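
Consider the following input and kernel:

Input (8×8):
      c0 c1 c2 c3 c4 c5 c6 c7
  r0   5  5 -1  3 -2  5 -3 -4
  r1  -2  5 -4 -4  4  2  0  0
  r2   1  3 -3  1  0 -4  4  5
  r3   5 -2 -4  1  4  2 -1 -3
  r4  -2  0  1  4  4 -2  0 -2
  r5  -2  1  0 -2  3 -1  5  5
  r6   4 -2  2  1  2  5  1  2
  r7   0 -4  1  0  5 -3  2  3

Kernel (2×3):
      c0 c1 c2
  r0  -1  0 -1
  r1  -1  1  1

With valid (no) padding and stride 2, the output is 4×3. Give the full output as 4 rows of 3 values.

-1 7 3
-9 12 -7
4 -4 -3
-9 0 -9

Output[0,0]: The receptive field on the input at this output position is [5 5 -1 / -2 5 -4]. Elementwise product with the kernel and sum: 5·-1 + -1·-1 + -2·-1 + 5·1 + -4·1.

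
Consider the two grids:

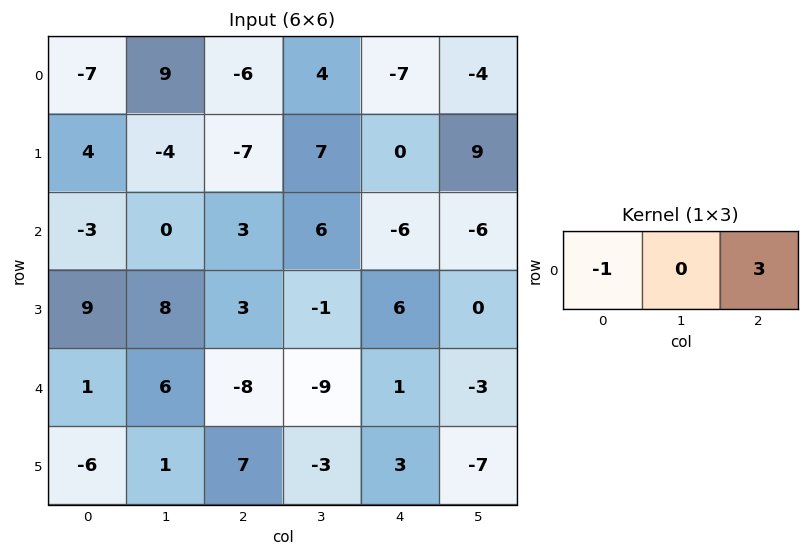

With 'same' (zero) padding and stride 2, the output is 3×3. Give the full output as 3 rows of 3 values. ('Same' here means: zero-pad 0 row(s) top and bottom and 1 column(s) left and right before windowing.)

27 3 -16
0 18 -24
18 -33 0

Output[0,0]: The receptive field on the zero-padded input at this output position is [0 -7 9]. Elementwise product with the kernel and sum: 0·-1 + 9·3.
Output[0,1]: The receptive field on the zero-padded input at this output position is [9 -6 4]. Elementwise product with the kernel and sum: 9·-1 + 4·3.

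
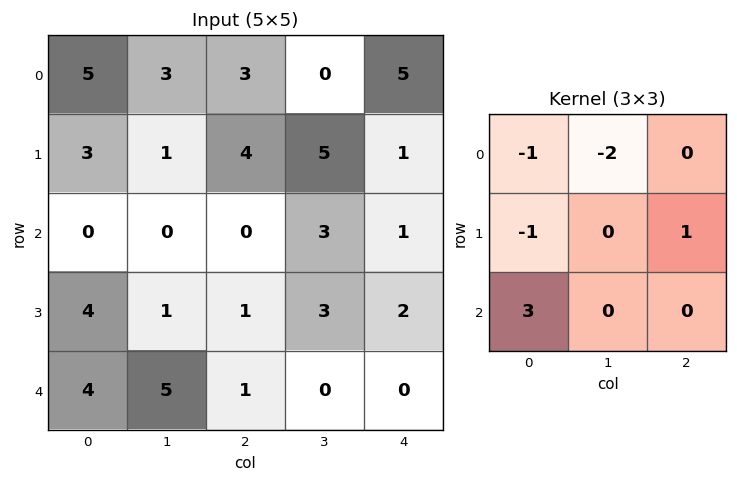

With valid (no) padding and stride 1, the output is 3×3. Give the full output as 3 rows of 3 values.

-10 -5 -6
7 -3 -10
9 17 -2

Output[0,0]: The receptive field on the input at this output position is [5 3 3 / 3 1 4 / 0 0 0]. Elementwise product with the kernel and sum: 5·-1 + 3·-2 + 3·-1 + 4·1 + 0·3.
Output[0,1]: The receptive field on the input at this output position is [3 3 0 / 1 4 5 / 0 0 3]. Elementwise product with the kernel and sum: 3·-1 + 3·-2 + 1·-1 + 5·1 + 0·3.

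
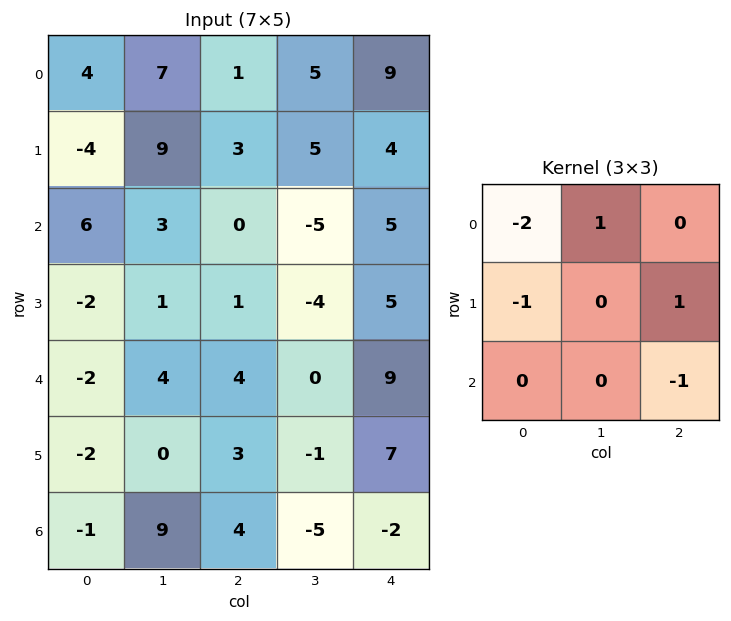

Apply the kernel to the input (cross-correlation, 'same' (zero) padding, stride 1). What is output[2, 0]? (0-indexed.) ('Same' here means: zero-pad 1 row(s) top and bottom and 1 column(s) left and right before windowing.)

-2

The receptive field on the zero-padded input at this output position is [0 -4 9 / 0 6 3 / 0 -2 1]. Elementwise product with the kernel and sum: 0·-2 + -4·1 + 0·-1 + 3·1 + 1·-1.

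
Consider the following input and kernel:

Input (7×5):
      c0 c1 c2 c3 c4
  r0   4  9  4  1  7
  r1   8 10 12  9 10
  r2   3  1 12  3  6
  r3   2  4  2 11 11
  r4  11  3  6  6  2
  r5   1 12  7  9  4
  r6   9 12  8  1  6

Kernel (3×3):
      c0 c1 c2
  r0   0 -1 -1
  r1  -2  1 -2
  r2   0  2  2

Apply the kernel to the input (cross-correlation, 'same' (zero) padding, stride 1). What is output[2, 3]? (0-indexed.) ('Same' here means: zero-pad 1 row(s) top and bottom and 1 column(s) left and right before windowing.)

-8

The receptive field on the zero-padded input at this output position is [12 9 10 / 12 3 6 / 2 11 11]. Elementwise product with the kernel and sum: 9·-1 + 10·-1 + 12·-2 + 3·1 + 6·-2 + 11·2 + 11·2.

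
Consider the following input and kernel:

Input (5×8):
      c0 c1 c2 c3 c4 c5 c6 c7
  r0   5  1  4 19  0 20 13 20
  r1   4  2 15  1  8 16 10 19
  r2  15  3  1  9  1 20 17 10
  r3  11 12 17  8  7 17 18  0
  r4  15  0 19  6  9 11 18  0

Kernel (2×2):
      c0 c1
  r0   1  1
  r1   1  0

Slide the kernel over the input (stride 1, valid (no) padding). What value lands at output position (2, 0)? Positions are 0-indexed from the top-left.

29

The receptive field on the input at this output position is [15 3 / 11 12]. Elementwise product with the kernel and sum: 15·1 + 3·1 + 11·1.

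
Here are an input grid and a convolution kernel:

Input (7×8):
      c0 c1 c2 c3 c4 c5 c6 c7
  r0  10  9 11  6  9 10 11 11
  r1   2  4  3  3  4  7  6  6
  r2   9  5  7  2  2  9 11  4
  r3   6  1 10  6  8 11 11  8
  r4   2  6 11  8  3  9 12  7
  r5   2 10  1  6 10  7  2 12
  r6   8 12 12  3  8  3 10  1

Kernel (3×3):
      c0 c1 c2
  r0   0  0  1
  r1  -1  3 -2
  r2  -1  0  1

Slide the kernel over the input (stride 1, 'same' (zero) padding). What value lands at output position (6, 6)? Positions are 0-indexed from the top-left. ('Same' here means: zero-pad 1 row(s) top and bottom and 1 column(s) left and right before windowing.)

The receptive field on the zero-padded input at this output position is [7 2 12 / 3 10 1 / 0 0 0]. Elementwise product with the kernel and sum: 12·1 + 3·-1 + 10·3 + 1·-2 + 0·-1 + 0·1.

37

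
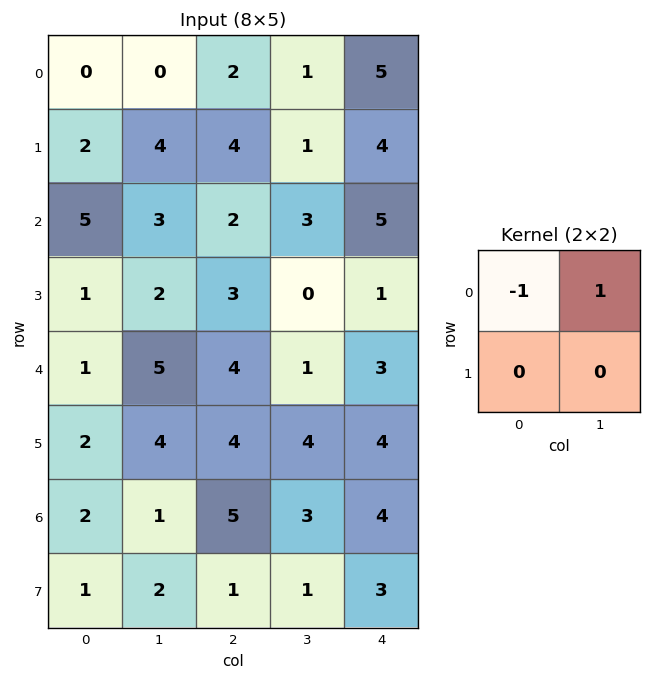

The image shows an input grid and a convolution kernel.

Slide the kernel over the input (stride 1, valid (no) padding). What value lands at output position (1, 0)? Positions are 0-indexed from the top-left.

The receptive field on the input at this output position is [2 4 / 5 3]. Elementwise product with the kernel and sum: 2·-1 + 4·1.

2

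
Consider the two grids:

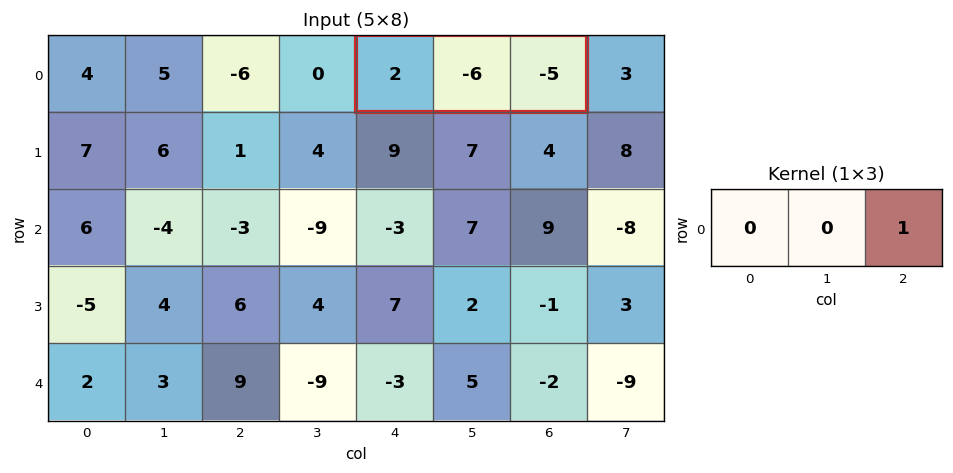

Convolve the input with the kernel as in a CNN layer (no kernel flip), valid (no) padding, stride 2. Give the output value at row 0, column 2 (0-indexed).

The receptive field on the input at this output position is [2 -6 -5]. Elementwise product with the kernel and sum: -5·1.

-5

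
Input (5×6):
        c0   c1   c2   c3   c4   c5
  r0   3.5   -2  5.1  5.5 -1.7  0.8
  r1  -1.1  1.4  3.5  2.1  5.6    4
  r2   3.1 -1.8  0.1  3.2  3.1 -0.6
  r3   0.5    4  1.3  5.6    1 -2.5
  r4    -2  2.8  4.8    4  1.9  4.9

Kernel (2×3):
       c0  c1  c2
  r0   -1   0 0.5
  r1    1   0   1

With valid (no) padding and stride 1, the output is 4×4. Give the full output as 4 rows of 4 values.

1.45 8.25 3.15 1
6.05 1.05 2.5 2.5
-1.25 13 3.75 -0.4
2.95 5.6 5.9 2.05

Output[0,0]: The receptive field on the input at this output position is [3.5 -2 5.1 / -1.1 1.4 3.5]. Elementwise product with the kernel and sum: 3.5·-1 + 5.1·0.5 + -1.1·1 + 3.5·1.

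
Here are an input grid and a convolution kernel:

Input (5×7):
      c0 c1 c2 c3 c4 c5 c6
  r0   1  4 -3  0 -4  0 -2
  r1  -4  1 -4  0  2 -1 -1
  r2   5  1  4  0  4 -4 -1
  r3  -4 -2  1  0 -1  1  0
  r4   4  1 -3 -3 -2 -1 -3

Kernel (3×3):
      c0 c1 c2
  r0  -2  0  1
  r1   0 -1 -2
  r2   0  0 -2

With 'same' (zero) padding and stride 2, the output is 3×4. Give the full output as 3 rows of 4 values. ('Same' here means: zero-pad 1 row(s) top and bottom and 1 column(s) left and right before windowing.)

-11 3 6 2
-2 -6 1 3
-8 13 5 1

Output[0,0]: The receptive field on the zero-padded input at this output position is [0 0 0 / 0 1 4 / 0 -4 1]. Elementwise product with the kernel and sum: 0·-2 + 0·1 + 1·-1 + 4·-2 + 1·-2.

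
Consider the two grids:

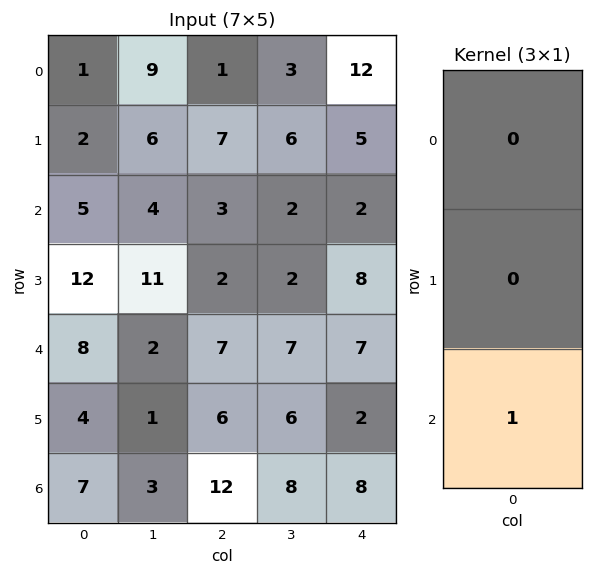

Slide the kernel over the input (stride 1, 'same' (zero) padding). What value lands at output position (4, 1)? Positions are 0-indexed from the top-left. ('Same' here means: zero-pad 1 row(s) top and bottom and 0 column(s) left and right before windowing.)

The receptive field on the zero-padded input at this output position is [11 / 2 / 1]. Elementwise product with the kernel and sum: 1·1.

1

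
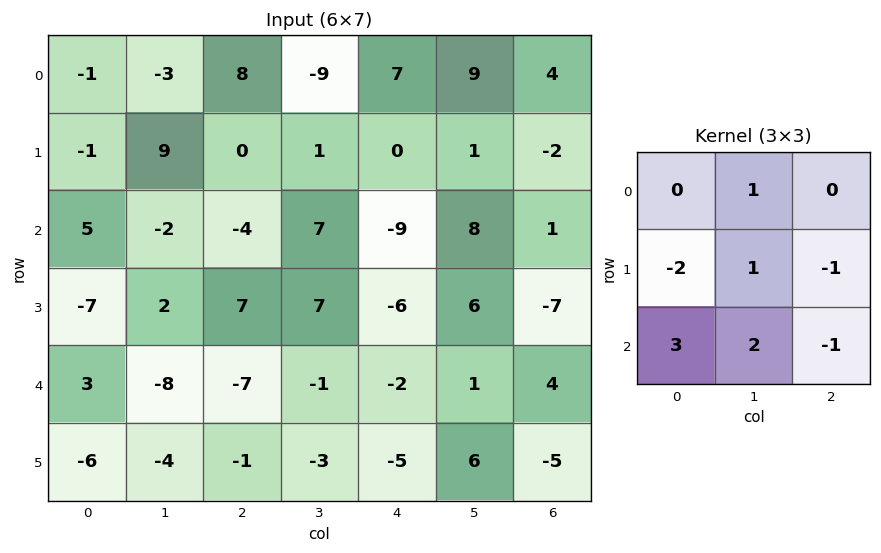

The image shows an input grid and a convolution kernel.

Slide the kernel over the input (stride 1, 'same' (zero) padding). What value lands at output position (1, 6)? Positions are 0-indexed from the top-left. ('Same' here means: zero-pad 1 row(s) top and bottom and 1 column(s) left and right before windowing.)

26

The receptive field on the zero-padded input at this output position is [9 4 0 / 1 -2 0 / 8 1 0]. Elementwise product with the kernel and sum: 4·1 + 1·-2 + -2·1 + 0·-1 + 8·3 + 1·2 + 0·-1.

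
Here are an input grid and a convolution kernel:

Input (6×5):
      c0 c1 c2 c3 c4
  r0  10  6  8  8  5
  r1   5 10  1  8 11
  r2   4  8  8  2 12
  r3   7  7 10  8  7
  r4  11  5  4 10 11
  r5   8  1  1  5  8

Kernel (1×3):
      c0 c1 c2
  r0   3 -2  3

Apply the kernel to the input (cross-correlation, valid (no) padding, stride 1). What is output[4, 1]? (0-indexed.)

The receptive field on the input at this output position is [5 4 10]. Elementwise product with the kernel and sum: 5·3 + 4·-2 + 10·3.

37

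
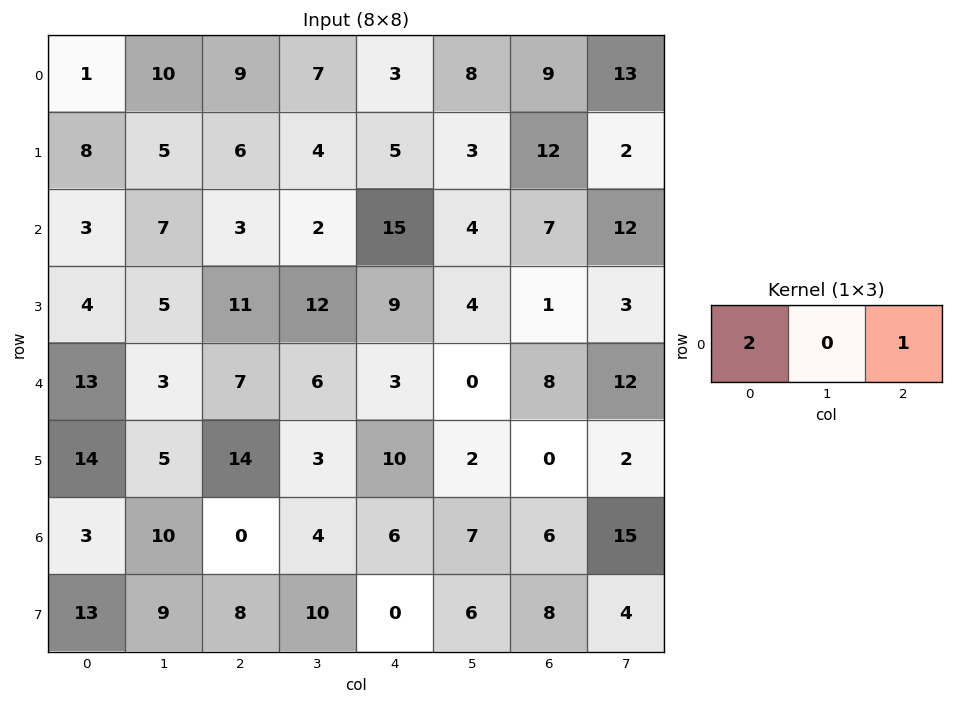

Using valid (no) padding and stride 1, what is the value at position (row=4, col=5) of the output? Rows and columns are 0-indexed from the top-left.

12

The receptive field on the input at this output position is [0 8 12]. Elementwise product with the kernel and sum: 0·2 + 12·1.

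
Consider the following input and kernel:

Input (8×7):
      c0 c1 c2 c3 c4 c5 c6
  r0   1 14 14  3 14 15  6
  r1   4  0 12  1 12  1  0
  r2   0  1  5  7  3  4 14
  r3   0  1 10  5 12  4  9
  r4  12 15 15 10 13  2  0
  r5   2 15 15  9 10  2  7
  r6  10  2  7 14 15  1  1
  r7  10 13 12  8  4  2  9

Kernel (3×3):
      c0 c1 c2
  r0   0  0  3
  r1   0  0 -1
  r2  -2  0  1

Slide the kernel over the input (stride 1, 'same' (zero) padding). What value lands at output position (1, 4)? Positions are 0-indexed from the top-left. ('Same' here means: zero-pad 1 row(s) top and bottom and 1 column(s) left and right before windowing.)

34

The receptive field on the zero-padded input at this output position is [3 14 15 / 1 12 1 / 7 3 4]. Elementwise product with the kernel and sum: 15·3 + 1·-1 + 7·-2 + 4·1.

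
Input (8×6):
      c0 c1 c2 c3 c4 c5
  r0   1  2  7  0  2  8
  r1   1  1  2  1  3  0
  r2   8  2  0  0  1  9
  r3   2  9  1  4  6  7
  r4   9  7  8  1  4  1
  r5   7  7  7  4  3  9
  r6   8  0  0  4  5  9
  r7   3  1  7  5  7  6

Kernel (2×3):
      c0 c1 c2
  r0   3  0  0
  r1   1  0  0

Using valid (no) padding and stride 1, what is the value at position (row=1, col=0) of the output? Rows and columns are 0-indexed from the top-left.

The receptive field on the input at this output position is [1 1 2 / 8 2 0]. Elementwise product with the kernel and sum: 1·3 + 8·1.

11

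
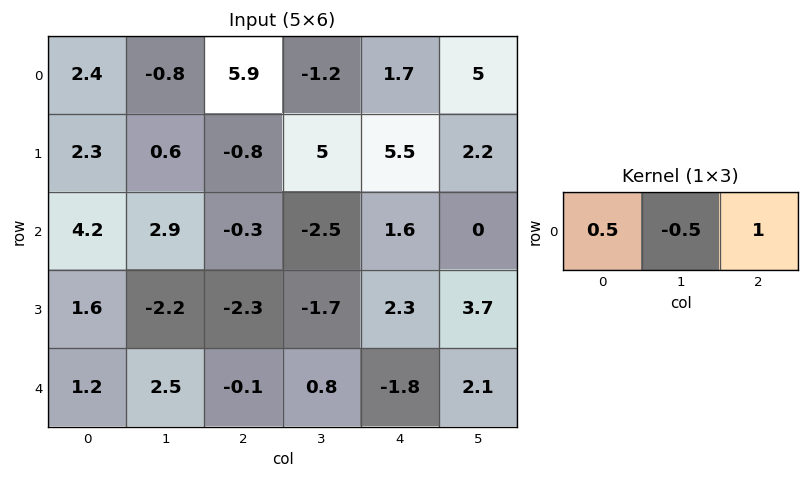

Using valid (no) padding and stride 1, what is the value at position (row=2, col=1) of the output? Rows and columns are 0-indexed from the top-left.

-0.9

The receptive field on the input at this output position is [2.9 -0.3 -2.5]. Elementwise product with the kernel and sum: 2.9·0.5 + -0.3·-0.5 + -2.5·1.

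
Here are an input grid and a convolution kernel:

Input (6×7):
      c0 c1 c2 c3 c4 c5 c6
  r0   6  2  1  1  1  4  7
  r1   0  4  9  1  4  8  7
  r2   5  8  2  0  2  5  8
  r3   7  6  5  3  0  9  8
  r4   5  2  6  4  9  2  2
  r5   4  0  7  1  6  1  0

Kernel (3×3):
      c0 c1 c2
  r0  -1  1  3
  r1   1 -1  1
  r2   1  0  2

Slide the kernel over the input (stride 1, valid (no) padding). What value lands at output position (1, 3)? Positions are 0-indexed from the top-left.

The receptive field on the input at this output position is [1 4 8 / 0 2 5 / 3 0 9]. Elementwise product with the kernel and sum: 1·-1 + 4·1 + 8·3 + 0·1 + 2·-1 + 5·1 + 3·1 + 9·2.

51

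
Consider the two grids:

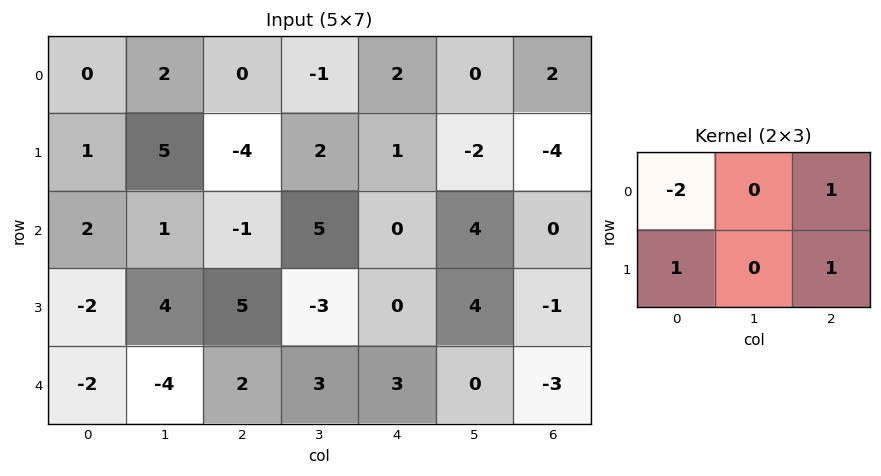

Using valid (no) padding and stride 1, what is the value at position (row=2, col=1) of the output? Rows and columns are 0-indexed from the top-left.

4

The receptive field on the input at this output position is [1 -1 5 / 4 5 -3]. Elementwise product with the kernel and sum: 1·-2 + 5·1 + 4·1 + -3·1.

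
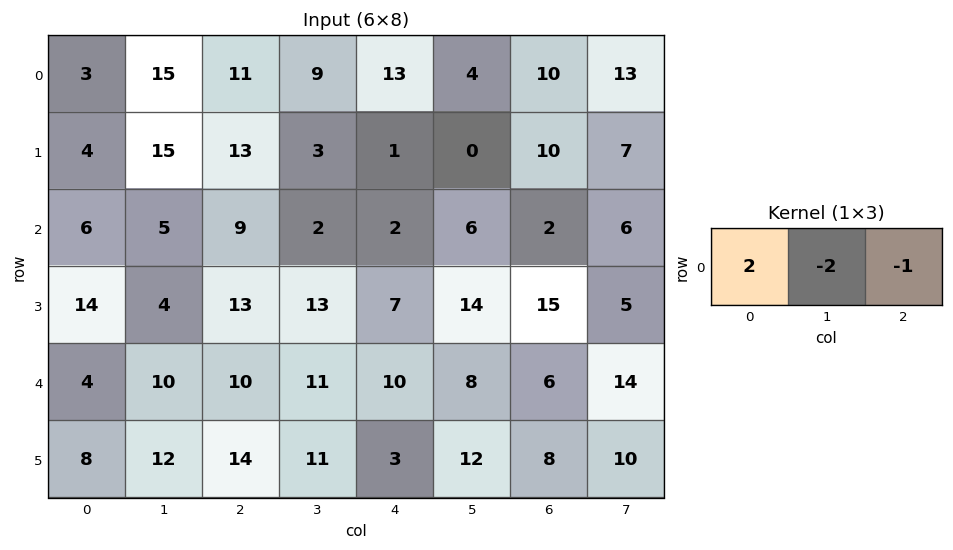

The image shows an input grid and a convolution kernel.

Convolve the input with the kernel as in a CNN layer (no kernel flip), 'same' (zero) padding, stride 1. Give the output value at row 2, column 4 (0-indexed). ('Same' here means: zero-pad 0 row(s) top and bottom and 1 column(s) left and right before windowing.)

-6

The receptive field on the zero-padded input at this output position is [2 2 6]. Elementwise product with the kernel and sum: 2·2 + 2·-2 + 6·-1.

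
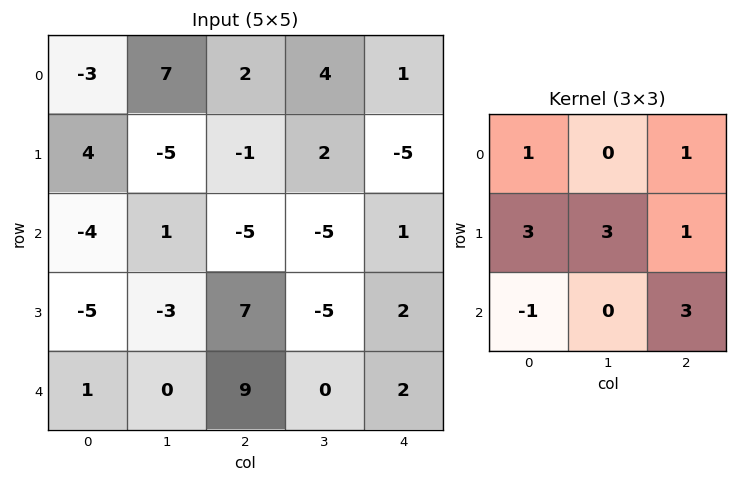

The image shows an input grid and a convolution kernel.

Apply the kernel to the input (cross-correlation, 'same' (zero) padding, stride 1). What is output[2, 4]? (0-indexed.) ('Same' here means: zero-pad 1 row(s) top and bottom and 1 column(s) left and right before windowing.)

The receptive field on the zero-padded input at this output position is [2 -5 0 / -5 1 0 / -5 2 0]. Elementwise product with the kernel and sum: 2·1 + 0·1 + -5·3 + 1·3 + 0·1 + -5·-1 + 0·3.

-5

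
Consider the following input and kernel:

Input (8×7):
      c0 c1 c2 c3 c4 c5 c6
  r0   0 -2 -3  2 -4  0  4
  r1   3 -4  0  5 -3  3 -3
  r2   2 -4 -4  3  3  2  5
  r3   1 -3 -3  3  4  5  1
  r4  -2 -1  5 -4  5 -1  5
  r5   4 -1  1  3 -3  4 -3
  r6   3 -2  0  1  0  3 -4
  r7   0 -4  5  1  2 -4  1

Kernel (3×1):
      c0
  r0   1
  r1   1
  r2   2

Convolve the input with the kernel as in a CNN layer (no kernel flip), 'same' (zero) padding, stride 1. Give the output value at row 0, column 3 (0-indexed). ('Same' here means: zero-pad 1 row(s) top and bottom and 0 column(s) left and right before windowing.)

12

The receptive field on the zero-padded input at this output position is [0 / 2 / 5]. Elementwise product with the kernel and sum: 0·1 + 2·1 + 5·2.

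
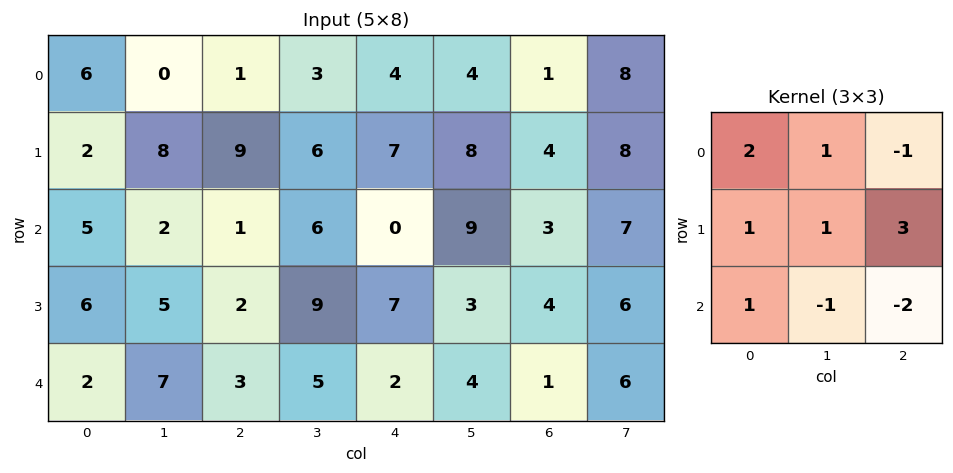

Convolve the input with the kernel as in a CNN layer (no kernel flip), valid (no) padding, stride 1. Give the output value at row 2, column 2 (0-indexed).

The receptive field on the input at this output position is [1 6 0 / 2 9 7 / 3 5 2]. Elementwise product with the kernel and sum: 1·2 + 6·1 + 0·-1 + 2·1 + 9·1 + 7·3 + 3·1 + 5·-1 + 2·-2.

34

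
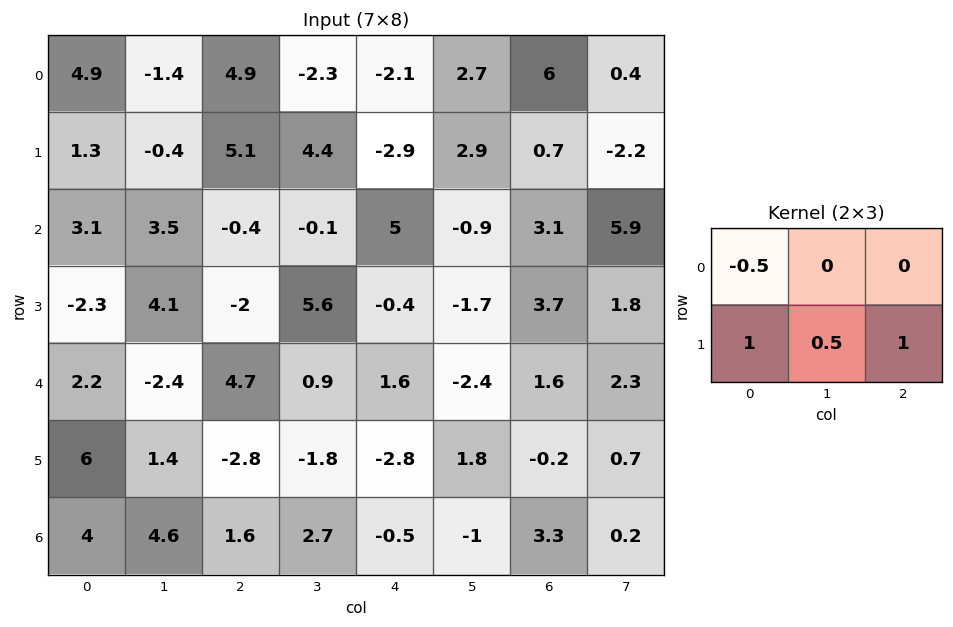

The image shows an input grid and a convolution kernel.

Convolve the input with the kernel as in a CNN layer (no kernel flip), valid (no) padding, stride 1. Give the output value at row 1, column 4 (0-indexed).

The receptive field on the input at this output position is [-2.9 2.9 0.7 / 5 -0.9 3.1]. Elementwise product with the kernel and sum: -2.9·-0.5 + 5·1 + -0.9·0.5 + 3.1·1.

9.1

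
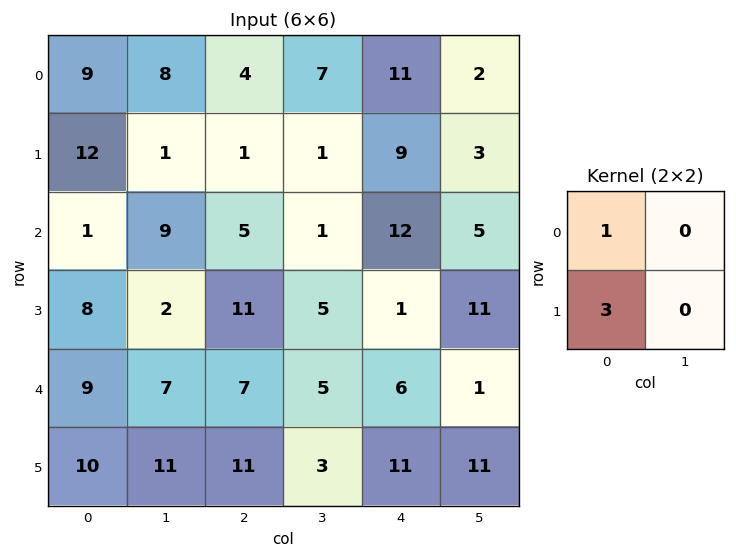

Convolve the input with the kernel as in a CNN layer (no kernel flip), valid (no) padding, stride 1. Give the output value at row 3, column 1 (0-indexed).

23

The receptive field on the input at this output position is [2 11 / 7 7]. Elementwise product with the kernel and sum: 2·1 + 7·3.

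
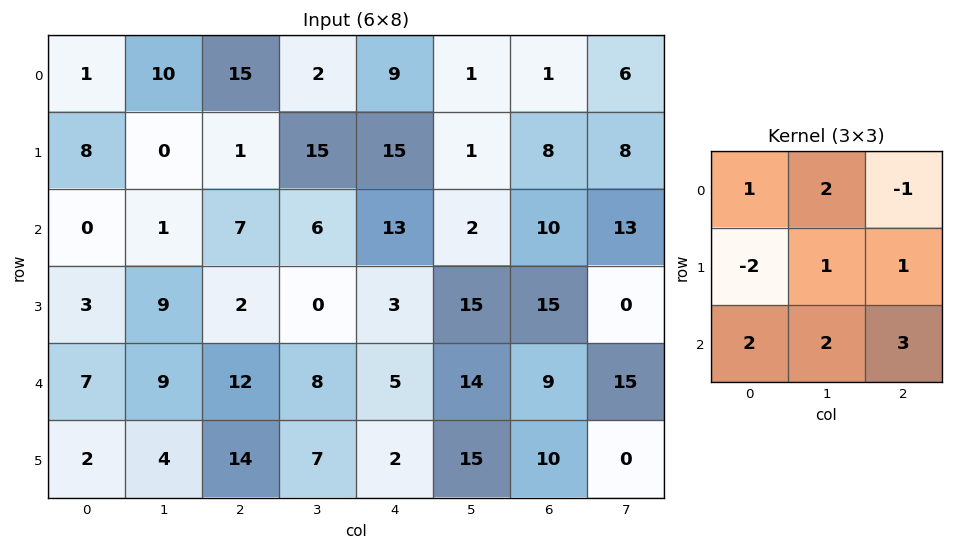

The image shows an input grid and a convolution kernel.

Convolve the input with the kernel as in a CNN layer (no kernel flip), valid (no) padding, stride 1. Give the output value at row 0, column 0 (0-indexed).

The receptive field on the input at this output position is [1 10 15 / 8 0 1 / 0 1 7]. Elementwise product with the kernel and sum: 1·1 + 10·2 + 15·-1 + 8·-2 + 0·1 + 1·1 + 0·2 + 1·2 + 7·3.

14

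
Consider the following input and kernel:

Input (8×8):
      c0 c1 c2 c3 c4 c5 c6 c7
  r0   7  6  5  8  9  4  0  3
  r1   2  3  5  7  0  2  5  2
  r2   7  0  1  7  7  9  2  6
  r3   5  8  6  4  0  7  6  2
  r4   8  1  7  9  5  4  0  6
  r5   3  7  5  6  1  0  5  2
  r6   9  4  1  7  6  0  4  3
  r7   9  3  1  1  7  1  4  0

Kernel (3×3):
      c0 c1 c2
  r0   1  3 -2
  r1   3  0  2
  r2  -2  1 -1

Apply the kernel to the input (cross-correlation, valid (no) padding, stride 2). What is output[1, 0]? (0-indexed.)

10

The receptive field on the input at this output position is [7 0 1 / 5 8 6 / 8 1 7]. Elementwise product with the kernel and sum: 7·1 + 0·3 + 1·-2 + 5·3 + 6·2 + 8·-2 + 1·1 + 7·-1.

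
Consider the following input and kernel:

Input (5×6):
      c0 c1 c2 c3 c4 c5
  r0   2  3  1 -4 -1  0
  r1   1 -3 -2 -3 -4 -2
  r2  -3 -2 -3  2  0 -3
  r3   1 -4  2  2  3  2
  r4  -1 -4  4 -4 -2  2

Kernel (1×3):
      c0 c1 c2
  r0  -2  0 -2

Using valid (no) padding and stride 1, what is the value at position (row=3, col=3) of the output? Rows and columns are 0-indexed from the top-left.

-8

The receptive field on the input at this output position is [2 3 2]. Elementwise product with the kernel and sum: 2·-2 + 2·-2.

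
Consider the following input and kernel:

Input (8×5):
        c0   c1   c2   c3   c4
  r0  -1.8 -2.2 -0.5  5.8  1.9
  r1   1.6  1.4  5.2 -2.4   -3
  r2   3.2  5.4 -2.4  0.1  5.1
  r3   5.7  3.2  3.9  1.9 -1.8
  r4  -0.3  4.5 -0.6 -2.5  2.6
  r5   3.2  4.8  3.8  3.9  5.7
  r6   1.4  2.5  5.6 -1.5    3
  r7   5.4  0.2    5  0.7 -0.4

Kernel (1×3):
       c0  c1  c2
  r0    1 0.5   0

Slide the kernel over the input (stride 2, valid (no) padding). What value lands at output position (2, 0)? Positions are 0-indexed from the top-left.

1.95

The receptive field on the input at this output position is [-0.3 4.5 -0.6]. Elementwise product with the kernel and sum: -0.3·1 + 4.5·0.5.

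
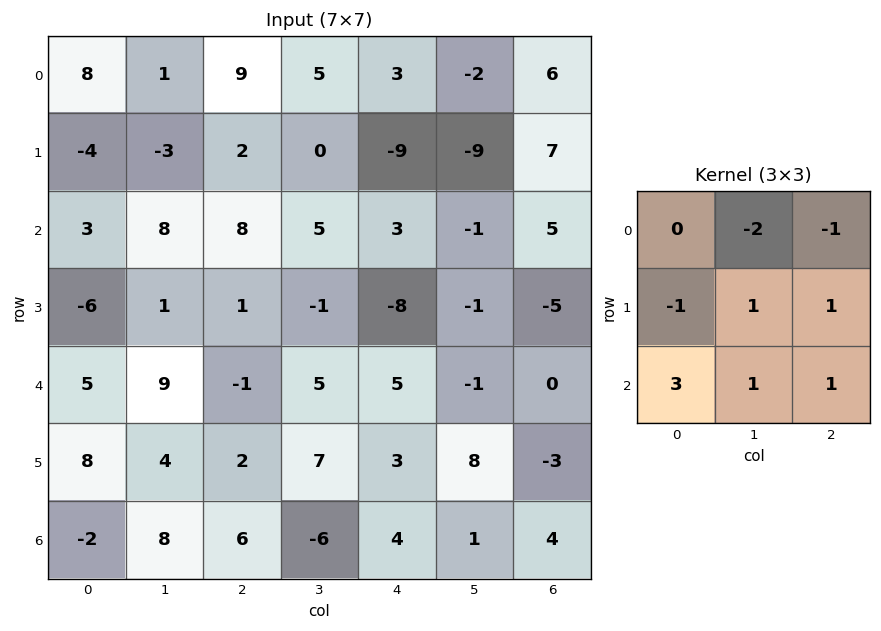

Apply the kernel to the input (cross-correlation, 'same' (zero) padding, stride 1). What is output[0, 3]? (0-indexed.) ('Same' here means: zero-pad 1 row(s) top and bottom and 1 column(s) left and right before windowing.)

-4

The receptive field on the zero-padded input at this output position is [0 0 0 / 9 5 3 / 2 0 -9]. Elementwise product with the kernel and sum: 0·-2 + 0·-1 + 9·-1 + 5·1 + 3·1 + 2·3 + 0·1 + -9·1.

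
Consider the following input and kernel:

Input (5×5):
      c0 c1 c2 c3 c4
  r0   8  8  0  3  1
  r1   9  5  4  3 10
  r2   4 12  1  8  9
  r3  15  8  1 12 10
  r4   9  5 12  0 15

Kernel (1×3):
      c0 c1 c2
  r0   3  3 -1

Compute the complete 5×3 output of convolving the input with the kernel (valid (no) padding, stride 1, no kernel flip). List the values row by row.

48 21 8
38 24 11
47 31 18
68 15 29
30 51 21

Output[0,0]: The receptive field on the input at this output position is [8 8 0]. Elementwise product with the kernel and sum: 8·3 + 8·3 + 0·-1.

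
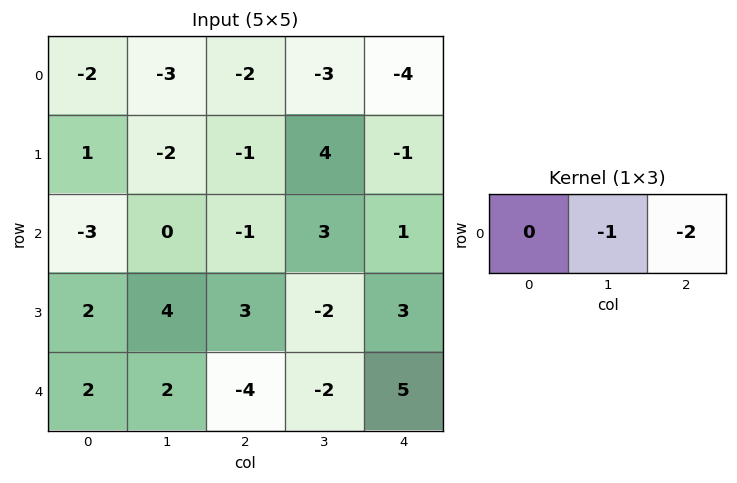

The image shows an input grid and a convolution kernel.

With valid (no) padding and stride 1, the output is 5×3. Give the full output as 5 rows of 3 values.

Output[0,0]: The receptive field on the input at this output position is [-2 -3 -2]. Elementwise product with the kernel and sum: -3·-1 + -2·-2.
Output[0,1]: The receptive field on the input at this output position is [-3 -2 -3]. Elementwise product with the kernel and sum: -2·-1 + -3·-2.

7 8 11
4 -7 -2
2 -5 -5
-10 1 -4
6 8 -8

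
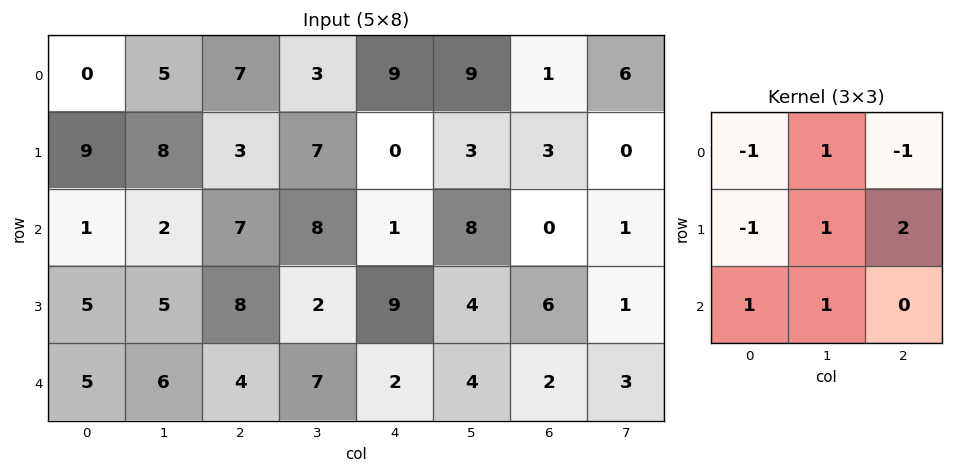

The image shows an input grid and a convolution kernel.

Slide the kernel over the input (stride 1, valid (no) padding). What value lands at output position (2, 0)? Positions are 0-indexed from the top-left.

21

The receptive field on the input at this output position is [1 2 7 / 5 5 8 / 5 6 4]. Elementwise product with the kernel and sum: 1·-1 + 2·1 + 7·-1 + 5·-1 + 5·1 + 8·2 + 5·1 + 6·1.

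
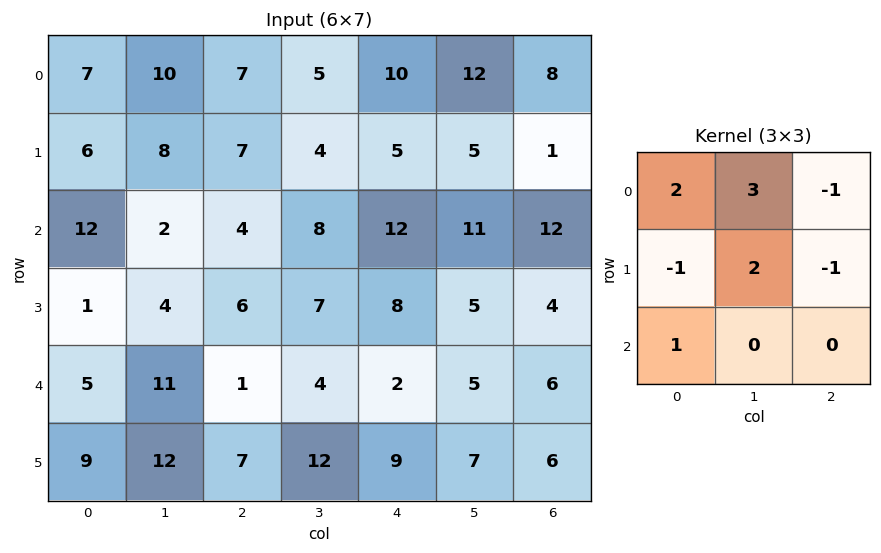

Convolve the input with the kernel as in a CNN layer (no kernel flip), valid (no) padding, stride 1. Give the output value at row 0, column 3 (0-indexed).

The receptive field on the input at this output position is [5 10 12 / 4 5 5 / 8 12 11]. Elementwise product with the kernel and sum: 5·2 + 10·3 + 12·-1 + 4·-1 + 5·2 + 5·-1 + 8·1.

37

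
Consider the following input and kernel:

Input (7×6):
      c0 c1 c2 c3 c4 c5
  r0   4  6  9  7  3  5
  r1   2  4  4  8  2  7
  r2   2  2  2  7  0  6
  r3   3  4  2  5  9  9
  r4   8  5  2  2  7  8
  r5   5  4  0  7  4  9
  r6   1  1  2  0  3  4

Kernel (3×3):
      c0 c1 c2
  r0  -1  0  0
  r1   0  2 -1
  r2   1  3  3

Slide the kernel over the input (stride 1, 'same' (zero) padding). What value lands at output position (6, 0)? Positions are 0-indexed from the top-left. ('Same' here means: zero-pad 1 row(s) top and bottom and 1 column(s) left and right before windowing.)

1

The receptive field on the zero-padded input at this output position is [0 5 4 / 0 1 1 / 0 0 0]. Elementwise product with the kernel and sum: 0·-1 + 1·2 + 1·-1 + 0·1 + 0·3 + 0·3.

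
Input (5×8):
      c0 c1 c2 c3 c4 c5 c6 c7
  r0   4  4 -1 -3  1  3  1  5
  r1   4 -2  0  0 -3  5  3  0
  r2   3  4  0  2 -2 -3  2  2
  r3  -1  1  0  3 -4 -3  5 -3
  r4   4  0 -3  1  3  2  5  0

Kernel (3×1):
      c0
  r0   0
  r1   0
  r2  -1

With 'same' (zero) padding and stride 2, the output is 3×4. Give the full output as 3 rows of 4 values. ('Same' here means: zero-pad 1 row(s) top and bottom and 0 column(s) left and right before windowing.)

Output[0,0]: The receptive field on the zero-padded input at this output position is [0 / 4 / 4]. Elementwise product with the kernel and sum: 4·-1.

-4 0 3 -3
1 0 4 -5
0 0 0 0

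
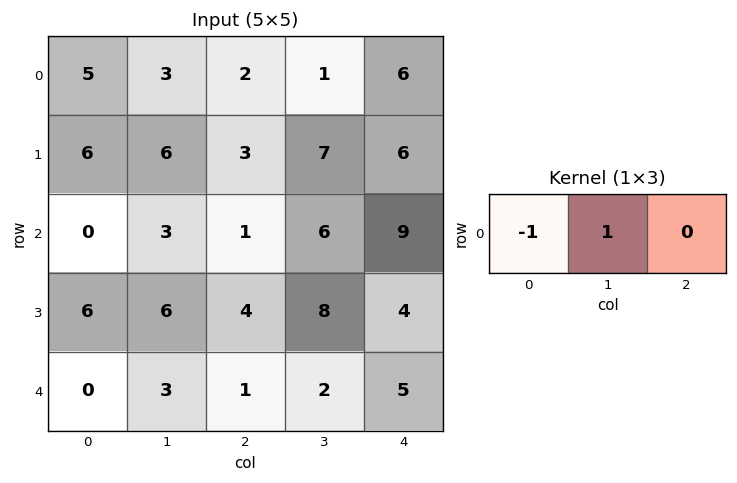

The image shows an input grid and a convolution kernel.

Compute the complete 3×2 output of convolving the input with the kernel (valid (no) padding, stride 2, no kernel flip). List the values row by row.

Output[0,0]: The receptive field on the input at this output position is [5 3 2]. Elementwise product with the kernel and sum: 5·-1 + 3·1.

-2 -1
3 5
3 1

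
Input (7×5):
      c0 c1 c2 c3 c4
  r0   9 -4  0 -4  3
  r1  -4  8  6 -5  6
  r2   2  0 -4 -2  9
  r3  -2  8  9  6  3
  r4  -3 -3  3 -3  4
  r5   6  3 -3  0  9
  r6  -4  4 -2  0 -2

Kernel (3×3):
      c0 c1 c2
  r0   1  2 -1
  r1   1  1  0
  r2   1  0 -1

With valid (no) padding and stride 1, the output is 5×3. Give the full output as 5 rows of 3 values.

Output[0,0]: The receptive field on the input at this output position is [9 -4 0 / -4 8 6 / 2 0 -4]. Elementwise product with the kernel and sum: 9·1 + -4·2 + 0·-1 + -4·1 + 8·1 + 2·1 + -4·-1.

11 16 -23
-3 23 -10
6 11 -3
8 23 6
-5 10 -10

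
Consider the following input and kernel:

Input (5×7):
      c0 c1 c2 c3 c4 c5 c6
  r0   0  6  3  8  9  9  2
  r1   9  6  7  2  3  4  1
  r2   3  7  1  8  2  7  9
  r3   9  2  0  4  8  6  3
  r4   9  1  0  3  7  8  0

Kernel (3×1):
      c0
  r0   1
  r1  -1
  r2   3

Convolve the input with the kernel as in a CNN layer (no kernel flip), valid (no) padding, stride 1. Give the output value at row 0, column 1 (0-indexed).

The receptive field on the input at this output position is [6 / 6 / 7]. Elementwise product with the kernel and sum: 6·1 + 6·-1 + 7·3.

21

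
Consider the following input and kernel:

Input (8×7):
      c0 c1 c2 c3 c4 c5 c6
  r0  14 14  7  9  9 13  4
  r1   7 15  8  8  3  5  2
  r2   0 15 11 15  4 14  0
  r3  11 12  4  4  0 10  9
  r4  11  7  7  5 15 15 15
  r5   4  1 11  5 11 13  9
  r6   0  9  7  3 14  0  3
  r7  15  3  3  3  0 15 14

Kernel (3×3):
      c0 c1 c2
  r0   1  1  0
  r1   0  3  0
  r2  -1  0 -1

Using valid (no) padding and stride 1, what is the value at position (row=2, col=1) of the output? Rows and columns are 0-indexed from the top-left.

The receptive field on the input at this output position is [15 11 15 / 12 4 4 / 7 7 5]. Elementwise product with the kernel and sum: 15·1 + 11·1 + 4·3 + 7·-1 + 5·-1.

26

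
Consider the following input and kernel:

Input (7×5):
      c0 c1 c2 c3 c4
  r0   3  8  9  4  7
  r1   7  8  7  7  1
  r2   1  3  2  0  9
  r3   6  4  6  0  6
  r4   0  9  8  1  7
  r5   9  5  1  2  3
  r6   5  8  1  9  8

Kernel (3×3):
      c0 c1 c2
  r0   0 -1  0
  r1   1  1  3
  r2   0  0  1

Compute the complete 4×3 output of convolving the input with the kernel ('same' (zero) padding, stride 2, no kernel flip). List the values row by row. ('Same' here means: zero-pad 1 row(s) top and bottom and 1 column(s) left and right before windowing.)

Output[0,0]: The receptive field on the zero-padded input at this output position is [0 0 0 / 0 3 8 / 0 7 8]. Elementwise product with the kernel and sum: 0·-1 + 0·1 + 3·1 + 8·3 + 8·1.

35 36 11
7 -2 8
26 16 2
20 35 14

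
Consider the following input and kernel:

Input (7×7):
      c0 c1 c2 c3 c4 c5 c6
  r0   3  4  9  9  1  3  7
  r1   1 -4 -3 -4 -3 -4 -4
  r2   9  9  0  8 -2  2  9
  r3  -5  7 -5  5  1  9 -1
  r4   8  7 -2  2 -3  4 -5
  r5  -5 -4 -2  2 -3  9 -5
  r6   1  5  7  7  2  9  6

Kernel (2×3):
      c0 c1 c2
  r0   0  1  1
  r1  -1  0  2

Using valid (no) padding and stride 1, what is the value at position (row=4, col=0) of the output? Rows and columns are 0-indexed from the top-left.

The receptive field on the input at this output position is [8 7 -2 / -5 -4 -2]. Elementwise product with the kernel and sum: 7·1 + -2·1 + -5·-1 + -2·2.

6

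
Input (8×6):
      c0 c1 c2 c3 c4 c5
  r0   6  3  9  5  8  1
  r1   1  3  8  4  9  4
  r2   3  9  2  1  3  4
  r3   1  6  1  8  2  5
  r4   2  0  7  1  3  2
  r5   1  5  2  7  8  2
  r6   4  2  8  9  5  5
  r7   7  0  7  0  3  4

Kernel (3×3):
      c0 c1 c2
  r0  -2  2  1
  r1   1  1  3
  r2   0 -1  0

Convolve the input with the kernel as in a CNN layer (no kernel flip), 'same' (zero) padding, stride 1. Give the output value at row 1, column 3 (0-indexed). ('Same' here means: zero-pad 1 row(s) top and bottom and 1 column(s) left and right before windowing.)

38

The receptive field on the zero-padded input at this output position is [9 5 8 / 8 4 9 / 2 1 3]. Elementwise product with the kernel and sum: 9·-2 + 5·2 + 8·1 + 8·1 + 4·1 + 9·3 + 1·-1.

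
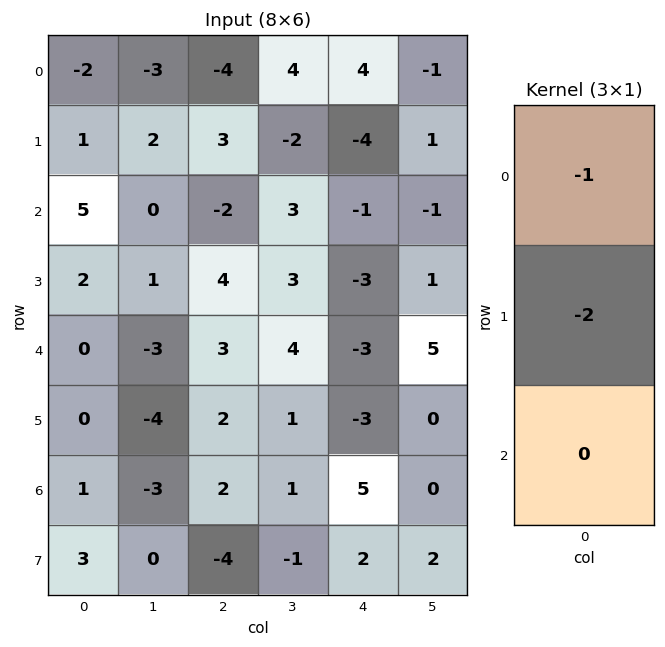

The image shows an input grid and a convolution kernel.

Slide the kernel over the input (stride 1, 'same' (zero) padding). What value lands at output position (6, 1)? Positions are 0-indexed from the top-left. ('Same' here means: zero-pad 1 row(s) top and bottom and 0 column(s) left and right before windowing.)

10

The receptive field on the zero-padded input at this output position is [-4 / -3 / 0]. Elementwise product with the kernel and sum: -4·-1 + -3·-2.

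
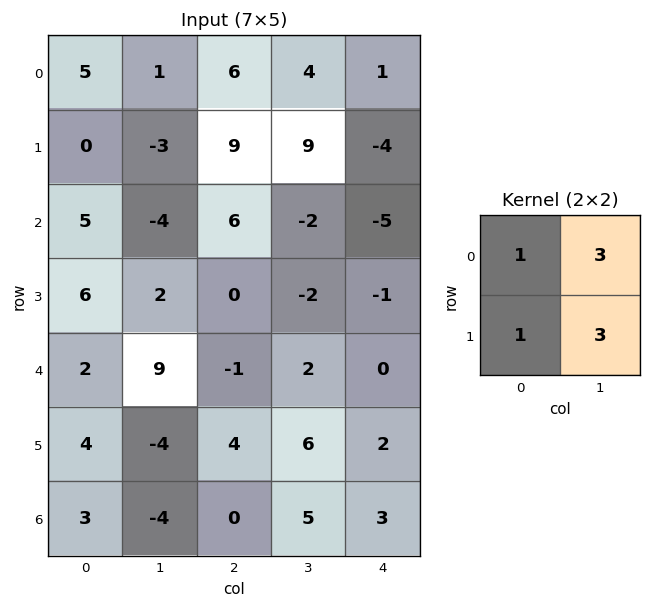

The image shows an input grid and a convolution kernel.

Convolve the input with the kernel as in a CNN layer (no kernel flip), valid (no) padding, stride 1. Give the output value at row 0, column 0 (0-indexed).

-1

The receptive field on the input at this output position is [5 1 / 0 -3]. Elementwise product with the kernel and sum: 5·1 + 1·3 + 0·1 + -3·3.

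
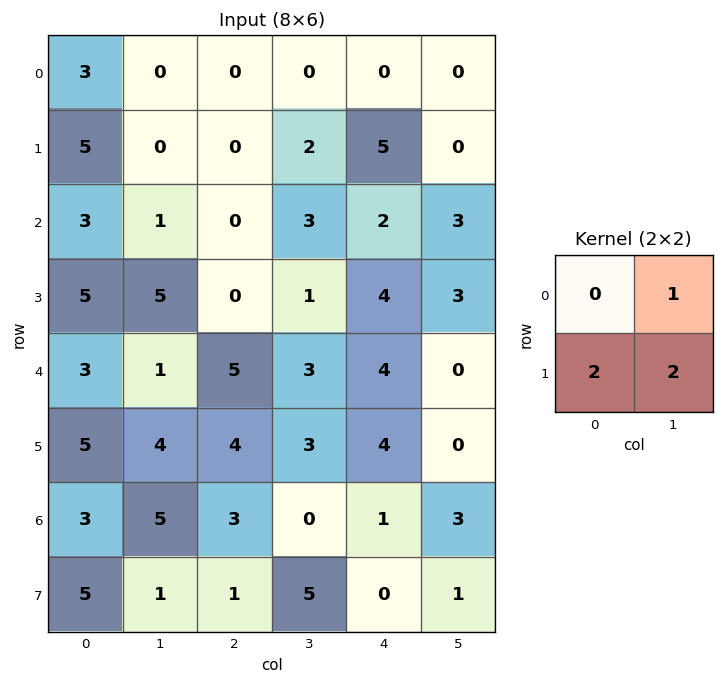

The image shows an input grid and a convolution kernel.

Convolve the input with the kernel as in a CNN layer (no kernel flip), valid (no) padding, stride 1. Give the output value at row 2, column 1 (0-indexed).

The receptive field on the input at this output position is [1 0 / 5 0]. Elementwise product with the kernel and sum: 0·1 + 5·2 + 0·2.

10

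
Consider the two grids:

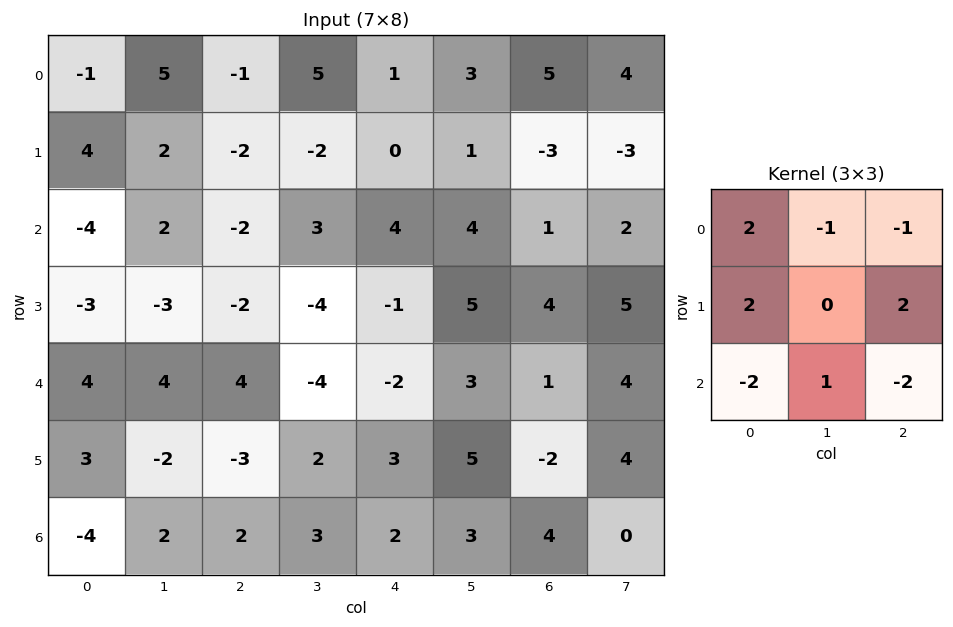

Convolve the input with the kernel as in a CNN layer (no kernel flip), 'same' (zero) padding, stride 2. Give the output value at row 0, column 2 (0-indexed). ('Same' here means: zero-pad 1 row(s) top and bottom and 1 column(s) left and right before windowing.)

18

The receptive field on the zero-padded input at this output position is [0 0 0 / 5 1 3 / -2 0 1]. Elementwise product with the kernel and sum: 0·2 + 0·-1 + 0·-1 + 5·2 + 3·2 + -2·-2 + 0·1 + 1·-2.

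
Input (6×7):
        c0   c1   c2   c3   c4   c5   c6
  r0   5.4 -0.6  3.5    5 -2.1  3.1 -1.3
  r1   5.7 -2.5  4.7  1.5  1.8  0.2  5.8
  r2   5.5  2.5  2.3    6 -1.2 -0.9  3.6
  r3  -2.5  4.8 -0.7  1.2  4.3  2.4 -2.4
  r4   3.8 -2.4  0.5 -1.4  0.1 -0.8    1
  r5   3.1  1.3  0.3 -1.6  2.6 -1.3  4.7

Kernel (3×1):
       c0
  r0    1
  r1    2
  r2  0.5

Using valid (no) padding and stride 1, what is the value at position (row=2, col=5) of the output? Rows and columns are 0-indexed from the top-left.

The receptive field on the input at this output position is [-0.9 / 2.4 / -0.8]. Elementwise product with the kernel and sum: -0.9·1 + 2.4·2 + -0.8·0.5.

3.5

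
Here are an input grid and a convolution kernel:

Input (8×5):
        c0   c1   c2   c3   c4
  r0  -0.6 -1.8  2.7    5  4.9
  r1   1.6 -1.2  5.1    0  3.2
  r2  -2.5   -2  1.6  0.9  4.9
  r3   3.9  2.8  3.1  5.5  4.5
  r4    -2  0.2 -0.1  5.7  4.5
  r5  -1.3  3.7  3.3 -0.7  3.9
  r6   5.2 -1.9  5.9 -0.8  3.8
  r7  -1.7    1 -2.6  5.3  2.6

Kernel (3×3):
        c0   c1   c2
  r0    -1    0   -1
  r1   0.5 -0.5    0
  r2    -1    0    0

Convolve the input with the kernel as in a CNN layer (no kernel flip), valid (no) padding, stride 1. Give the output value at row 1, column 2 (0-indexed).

The receptive field on the input at this output position is [5.1 0 3.2 / 1.6 0.9 4.9 / 3.1 5.5 4.5]. Elementwise product with the kernel and sum: 5.1·-1 + 3.2·-1 + 1.6·0.5 + 0.9·-0.5 + 3.1·-1.

-11.05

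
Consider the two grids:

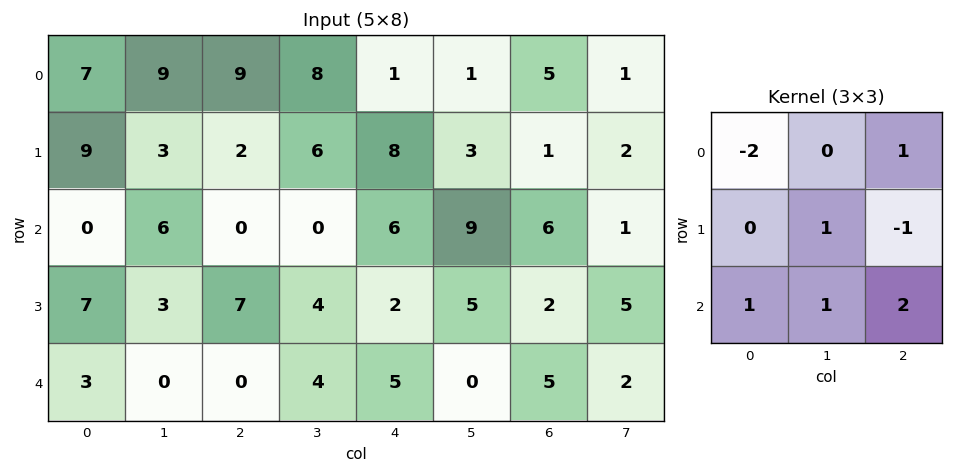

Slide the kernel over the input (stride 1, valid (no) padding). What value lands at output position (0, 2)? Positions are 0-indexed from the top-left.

-7

The receptive field on the input at this output position is [9 8 1 / 2 6 8 / 0 0 6]. Elementwise product with the kernel and sum: 9·-2 + 1·1 + 6·1 + 8·-1 + 0·1 + 0·1 + 6·2.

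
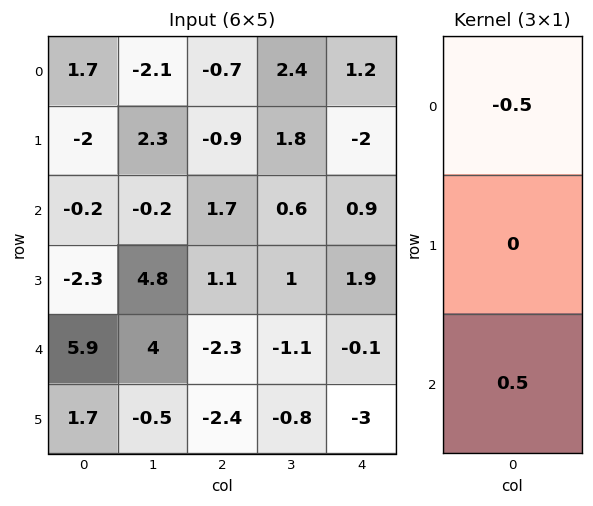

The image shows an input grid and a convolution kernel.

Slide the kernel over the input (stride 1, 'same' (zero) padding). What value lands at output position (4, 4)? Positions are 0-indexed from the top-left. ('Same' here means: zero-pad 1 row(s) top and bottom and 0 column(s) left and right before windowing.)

The receptive field on the zero-padded input at this output position is [1.9 / -0.1 / -3]. Elementwise product with the kernel and sum: 1.9·-0.5 + -3·0.5.

-2.45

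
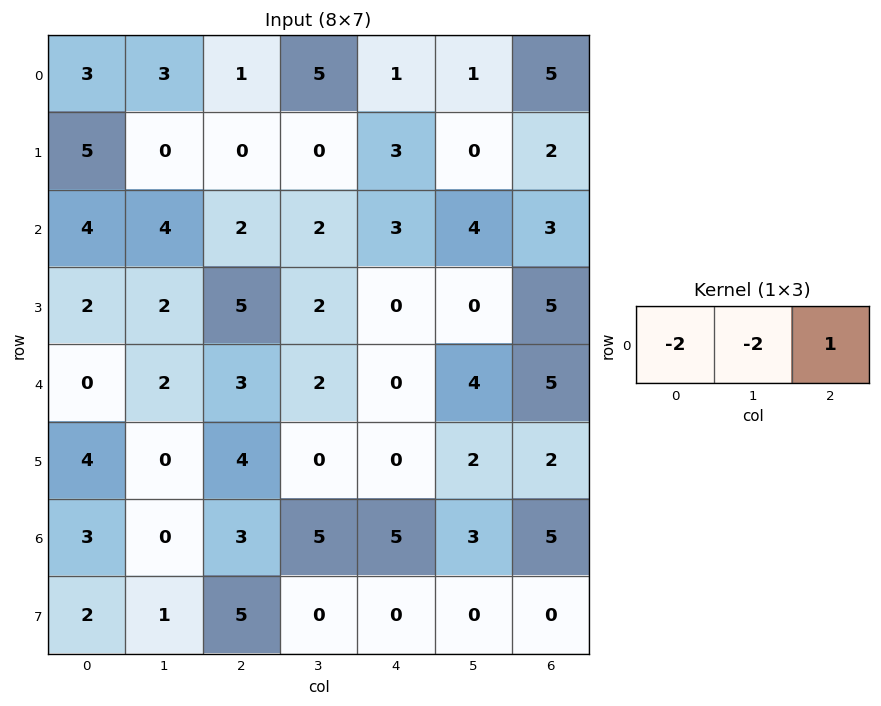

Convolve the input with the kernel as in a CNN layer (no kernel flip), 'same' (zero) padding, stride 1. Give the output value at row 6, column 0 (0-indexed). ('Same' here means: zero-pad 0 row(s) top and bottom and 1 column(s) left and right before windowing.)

The receptive field on the zero-padded input at this output position is [0 3 0]. Elementwise product with the kernel and sum: 0·-2 + 3·-2 + 0·1.

-6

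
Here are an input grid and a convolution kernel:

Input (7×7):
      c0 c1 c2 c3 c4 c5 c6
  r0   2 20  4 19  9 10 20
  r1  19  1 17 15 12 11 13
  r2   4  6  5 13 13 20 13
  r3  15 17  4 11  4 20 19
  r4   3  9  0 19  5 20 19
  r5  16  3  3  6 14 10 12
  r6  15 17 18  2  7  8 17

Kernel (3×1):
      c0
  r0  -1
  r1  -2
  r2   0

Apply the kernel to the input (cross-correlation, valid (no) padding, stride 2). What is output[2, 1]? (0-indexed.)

The receptive field on the input at this output position is [0 / 3 / 18]. Elementwise product with the kernel and sum: 0·-1 + 3·-2.

-6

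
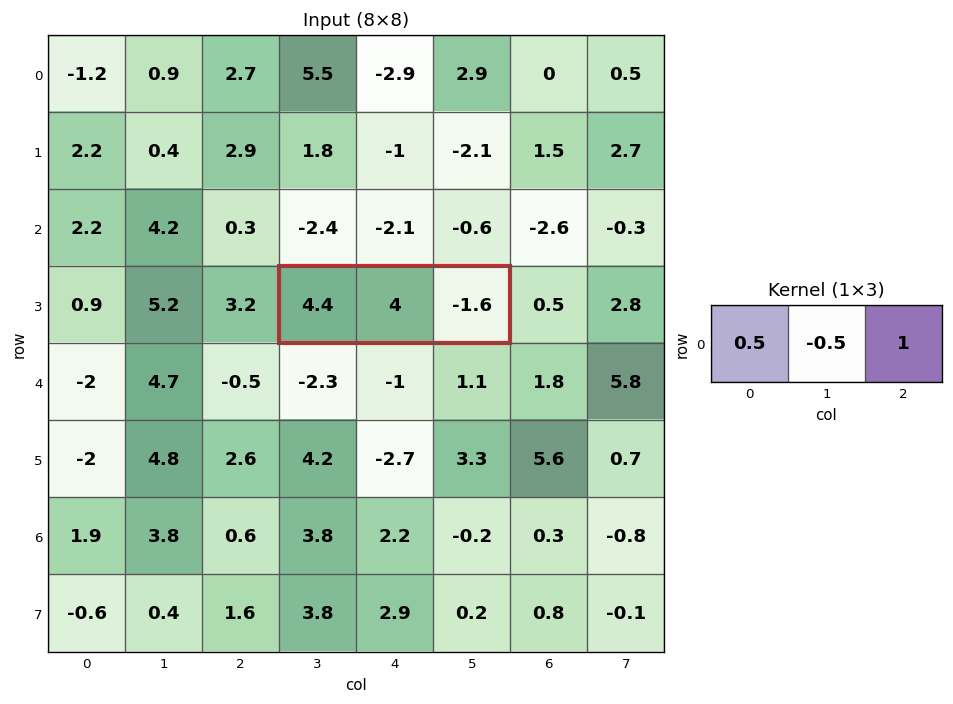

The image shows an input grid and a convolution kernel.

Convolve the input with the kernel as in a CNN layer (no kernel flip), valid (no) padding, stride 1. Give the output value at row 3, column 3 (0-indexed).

The receptive field on the input at this output position is [4.4 4 -1.6]. Elementwise product with the kernel and sum: 4.4·0.5 + 4·-0.5 + -1.6·1.

-1.4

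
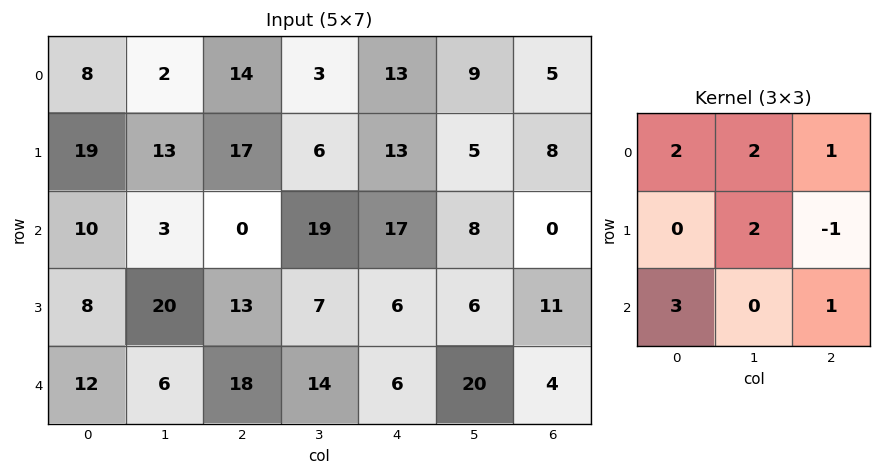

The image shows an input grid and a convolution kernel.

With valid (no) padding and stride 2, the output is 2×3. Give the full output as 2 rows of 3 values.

Output[0,0]: The receptive field on the input at this output position is [8 2 14 / 19 13 17 / 10 3 0]. Elementwise product with the kernel and sum: 8·2 + 2·2 + 14·1 + 13·2 + 17·-1 + 10·3 + 0·1.
Output[0,1]: The receptive field on the input at this output position is [14 3 13 / 17 6 13 / 0 19 17]. Elementwise product with the kernel and sum: 14·2 + 3·2 + 13·1 + 6·2 + 13·-1 + 0·3 + 17·1.

73 63 102
107 123 73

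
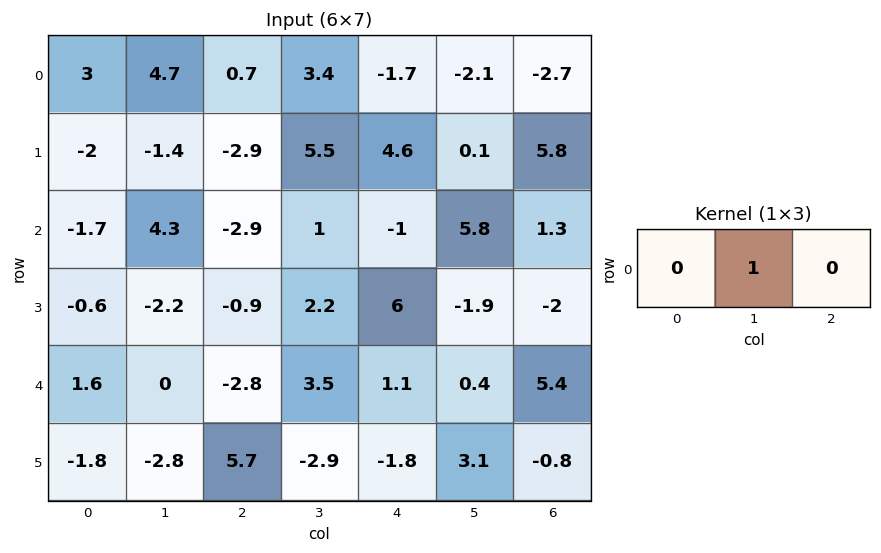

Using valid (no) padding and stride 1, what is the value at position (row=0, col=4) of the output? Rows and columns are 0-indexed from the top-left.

The receptive field on the input at this output position is [-1.7 -2.1 -2.7]. Elementwise product with the kernel and sum: -2.1·1.

-2.1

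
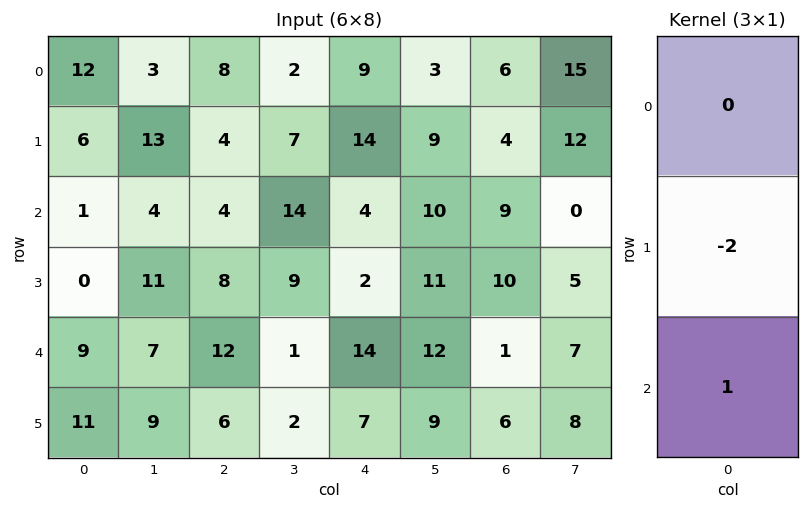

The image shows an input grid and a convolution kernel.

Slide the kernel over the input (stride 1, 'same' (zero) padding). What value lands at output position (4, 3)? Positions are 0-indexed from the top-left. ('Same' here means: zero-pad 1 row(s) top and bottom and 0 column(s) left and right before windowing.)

The receptive field on the zero-padded input at this output position is [9 / 1 / 2]. Elementwise product with the kernel and sum: 1·-2 + 2·1.

0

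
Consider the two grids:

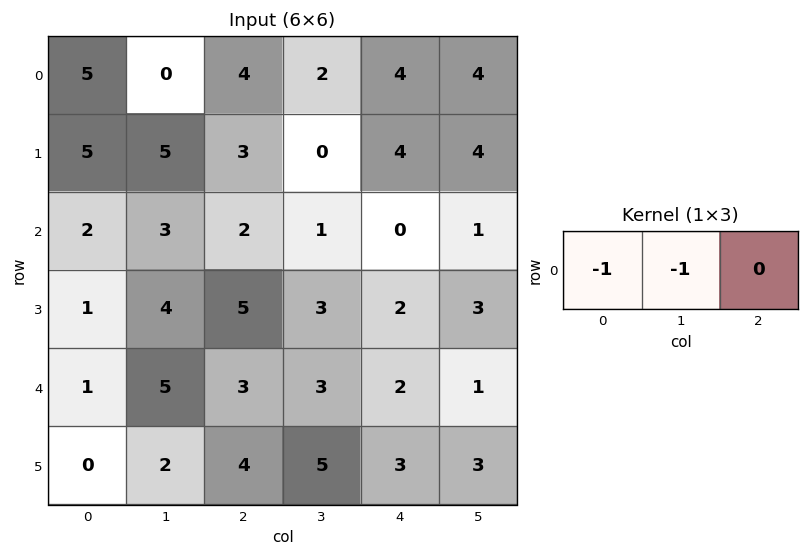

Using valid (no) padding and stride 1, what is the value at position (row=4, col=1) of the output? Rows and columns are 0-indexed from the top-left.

The receptive field on the input at this output position is [5 3 3]. Elementwise product with the kernel and sum: 5·-1 + 3·-1.

-8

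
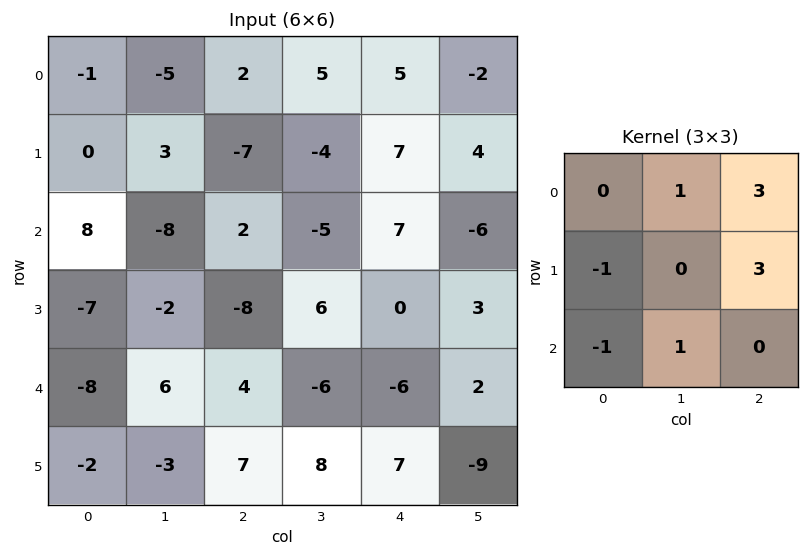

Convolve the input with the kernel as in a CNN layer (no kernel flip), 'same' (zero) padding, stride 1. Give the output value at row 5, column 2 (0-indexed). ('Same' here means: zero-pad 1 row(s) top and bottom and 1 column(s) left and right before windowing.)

The receptive field on the zero-padded input at this output position is [6 4 -6 / -3 7 8 / 0 0 0]. Elementwise product with the kernel and sum: 4·1 + -6·3 + -3·-1 + 8·3 + 0·-1 + 0·1.

13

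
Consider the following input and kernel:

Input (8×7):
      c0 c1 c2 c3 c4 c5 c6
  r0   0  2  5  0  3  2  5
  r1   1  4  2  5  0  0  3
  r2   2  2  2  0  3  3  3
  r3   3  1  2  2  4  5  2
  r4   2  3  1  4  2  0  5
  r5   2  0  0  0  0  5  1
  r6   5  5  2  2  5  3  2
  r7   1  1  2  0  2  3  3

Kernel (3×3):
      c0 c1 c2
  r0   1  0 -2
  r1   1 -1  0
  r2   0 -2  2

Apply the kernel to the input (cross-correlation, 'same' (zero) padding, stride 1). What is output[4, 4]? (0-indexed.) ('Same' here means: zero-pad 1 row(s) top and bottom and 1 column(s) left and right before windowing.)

4

The receptive field on the zero-padded input at this output position is [2 4 5 / 4 2 0 / 0 0 5]. Elementwise product with the kernel and sum: 2·1 + 5·-2 + 4·1 + 2·-1 + 0·-2 + 5·2.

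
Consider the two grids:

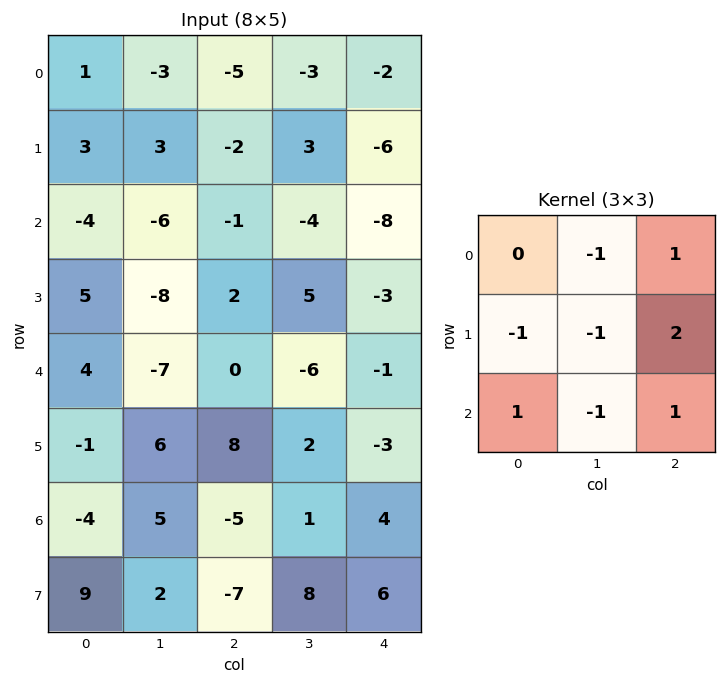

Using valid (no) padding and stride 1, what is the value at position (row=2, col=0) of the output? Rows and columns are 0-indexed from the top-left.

23

The receptive field on the input at this output position is [-4 -6 -1 / 5 -8 2 / 4 -7 0]. Elementwise product with the kernel and sum: -6·-1 + -1·1 + 5·-1 + -8·-1 + 2·2 + 4·1 + -7·-1 + 0·1.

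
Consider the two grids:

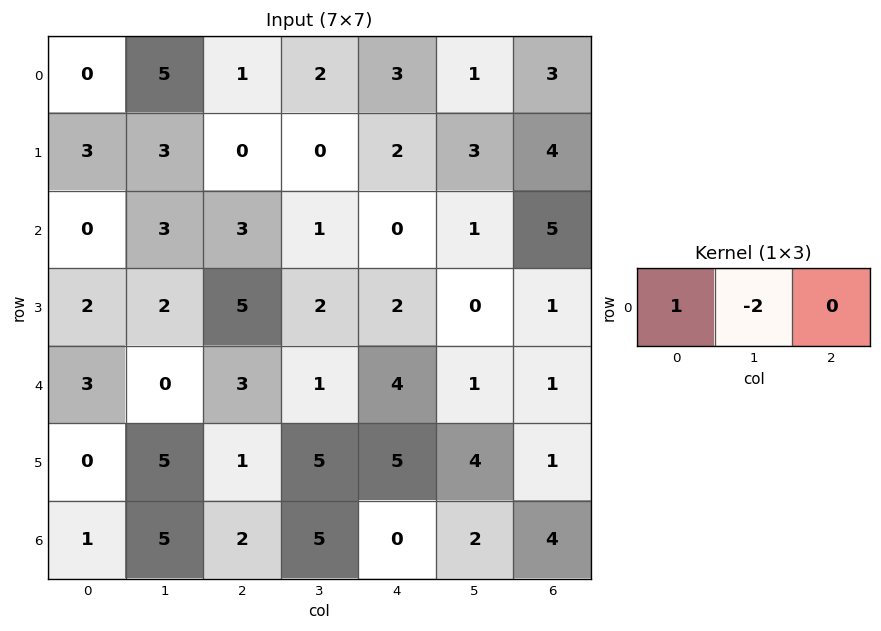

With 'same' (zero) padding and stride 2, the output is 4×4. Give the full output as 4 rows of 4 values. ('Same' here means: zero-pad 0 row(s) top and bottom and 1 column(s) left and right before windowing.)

0 3 -4 -5
0 -3 1 -9
-6 -6 -7 -1
-2 1 5 -6

Output[0,0]: The receptive field on the zero-padded input at this output position is [0 0 5]. Elementwise product with the kernel and sum: 0·1 + 0·-2.
Output[0,1]: The receptive field on the zero-padded input at this output position is [5 1 2]. Elementwise product with the kernel and sum: 5·1 + 1·-2.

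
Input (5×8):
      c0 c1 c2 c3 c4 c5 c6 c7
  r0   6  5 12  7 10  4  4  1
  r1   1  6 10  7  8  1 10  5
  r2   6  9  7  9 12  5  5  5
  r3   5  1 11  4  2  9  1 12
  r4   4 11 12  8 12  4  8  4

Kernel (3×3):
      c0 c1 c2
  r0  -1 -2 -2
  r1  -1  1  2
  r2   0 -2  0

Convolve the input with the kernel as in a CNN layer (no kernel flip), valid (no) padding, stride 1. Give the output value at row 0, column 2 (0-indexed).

-51

The receptive field on the input at this output position is [12 7 10 / 10 7 8 / 7 9 12]. Elementwise product with the kernel and sum: 12·-1 + 7·-2 + 10·-2 + 10·-1 + 7·1 + 8·2 + 9·-2.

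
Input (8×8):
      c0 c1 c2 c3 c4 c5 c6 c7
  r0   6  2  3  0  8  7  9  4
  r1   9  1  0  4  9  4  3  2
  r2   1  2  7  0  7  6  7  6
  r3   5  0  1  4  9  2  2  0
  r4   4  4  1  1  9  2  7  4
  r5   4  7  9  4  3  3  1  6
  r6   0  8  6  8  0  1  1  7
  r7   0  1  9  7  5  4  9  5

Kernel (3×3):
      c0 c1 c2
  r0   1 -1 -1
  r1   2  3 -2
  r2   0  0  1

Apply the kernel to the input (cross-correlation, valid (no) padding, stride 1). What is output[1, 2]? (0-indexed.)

-4

The receptive field on the input at this output position is [0 4 9 / 7 0 7 / 1 4 9]. Elementwise product with the kernel and sum: 0·1 + 4·-1 + 9·-1 + 7·2 + 0·3 + 7·-2 + 9·1.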